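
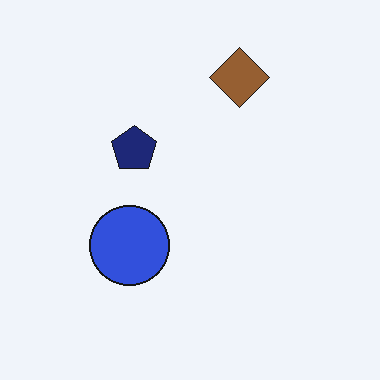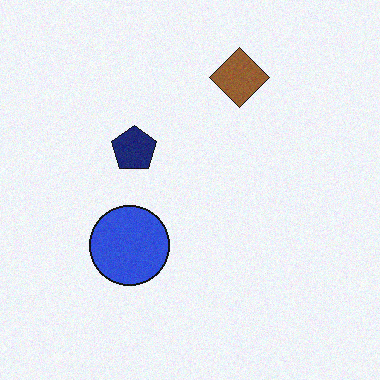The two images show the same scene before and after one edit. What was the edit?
Degraded with light additive noise.

Random speckle covers the whole image, including the flat background.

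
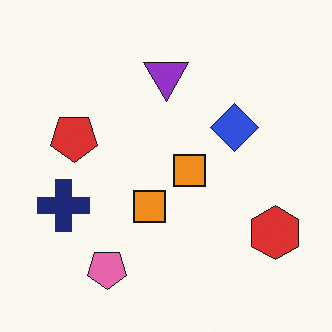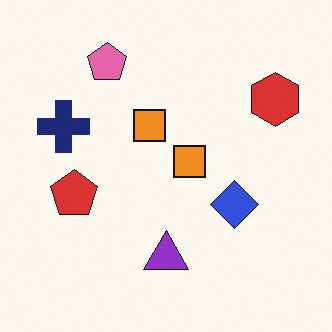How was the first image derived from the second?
This is the original image flipped vertically (top ↔ bottom).

The pink pentagon is in the top-left of the second image and the bottom-left of the first — shapes on opposite sides of the horizontal midline have swapped in a mirror flip.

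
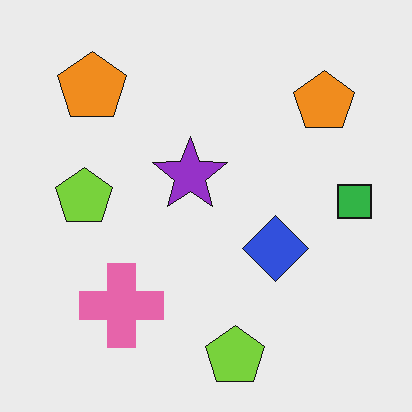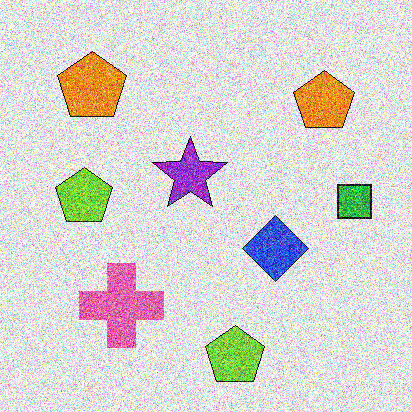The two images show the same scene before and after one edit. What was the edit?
This is the original image degraded with strong gaussian noise.

Random speckle covers the whole image, including the flat background.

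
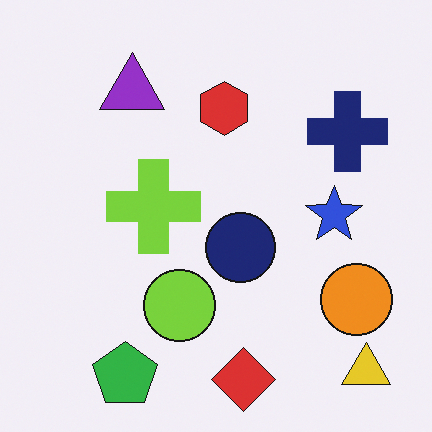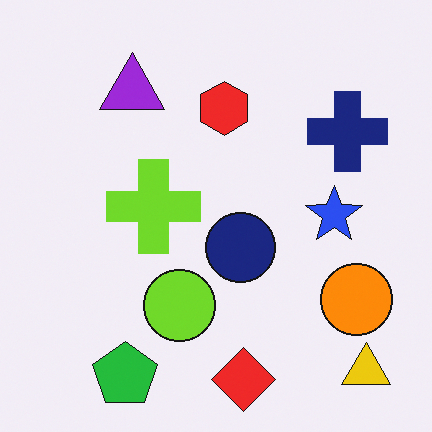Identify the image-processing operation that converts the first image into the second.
The image was slightly oversaturated.

All colors are more vivid — a global saturation change.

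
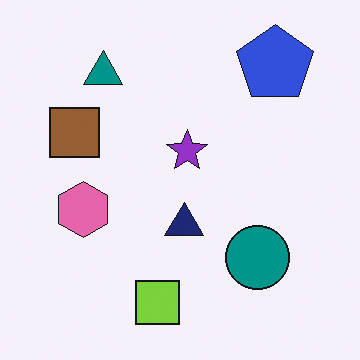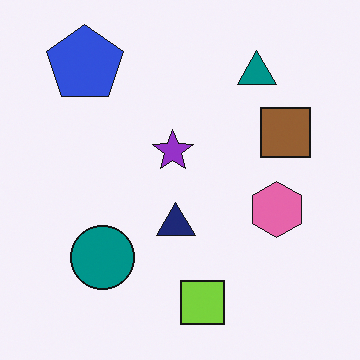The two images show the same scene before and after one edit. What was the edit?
The second image is the first flipped horizontally (left ↔ right).

The brown square is in the left of the first image and the right of the second — shapes on opposite sides of the vertical midline have swapped in a mirror flip.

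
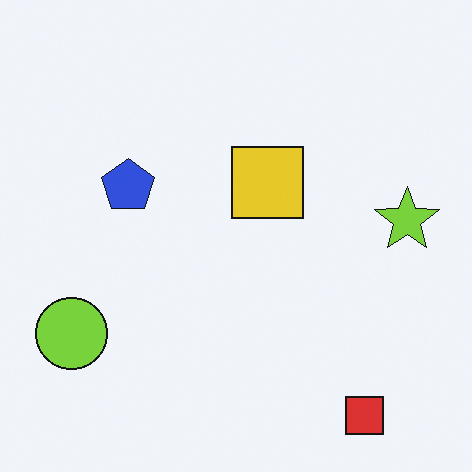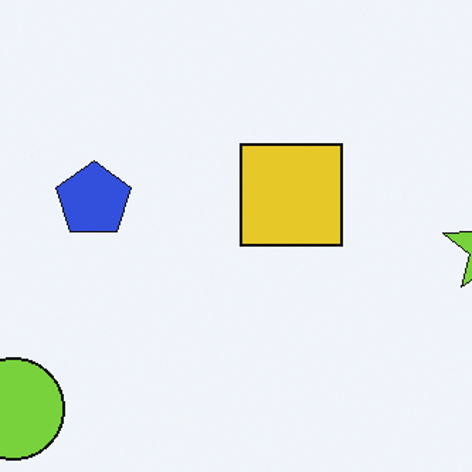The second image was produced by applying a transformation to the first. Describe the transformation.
It was cropped to a modestly smaller region and rescaled.

The visible shapes are larger and the field of view is narrower; shapes near the original edges may be partly or wholly outside the frame — a crop-and-rescale.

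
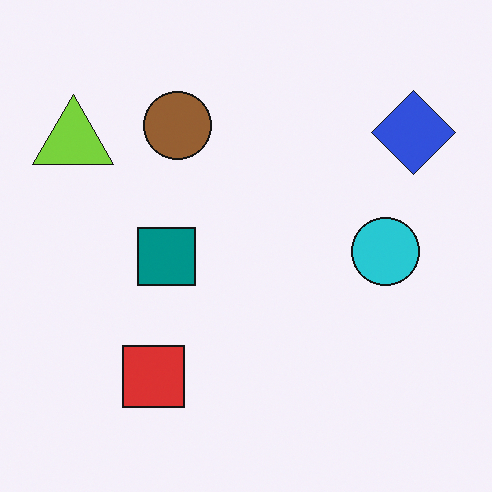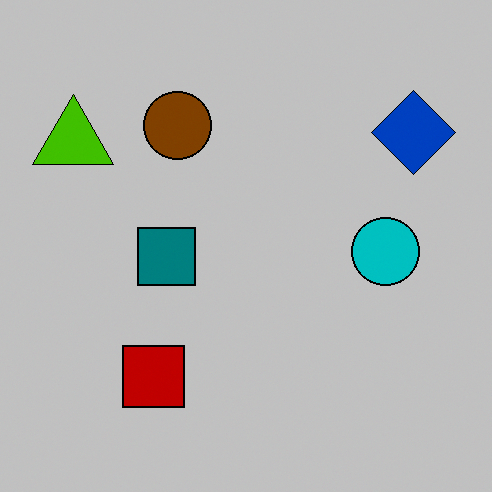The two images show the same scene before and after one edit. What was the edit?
The second image is the first aggressively posterized.

Each flat color has snapped to a coarser quantized level — most visibly, the near-white background has dropped to a flat grey.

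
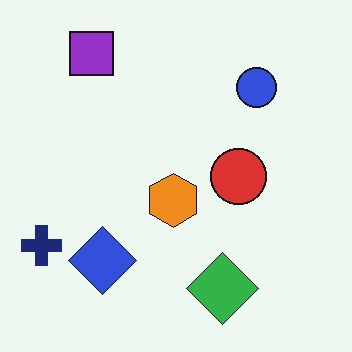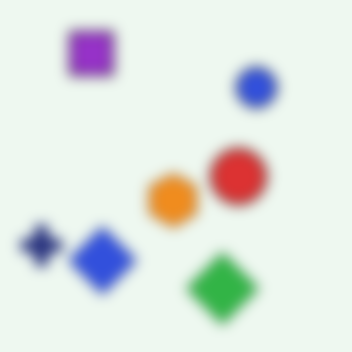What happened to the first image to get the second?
This is the original image heavily blurred.

Shape edges and outlines are uniformly softened across the whole image.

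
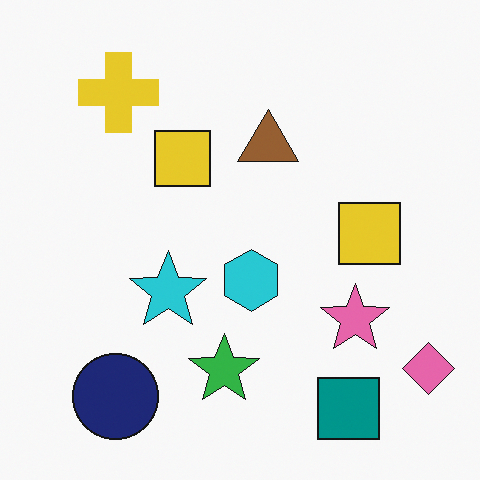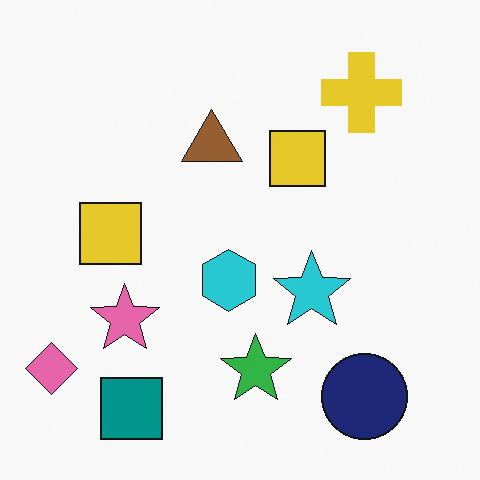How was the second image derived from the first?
This is the original image flipped horizontally (left ↔ right).

The pink diamond is in the bottom-right of the first image and the bottom-left of the second — shapes on opposite sides of the vertical midline have swapped in a mirror flip.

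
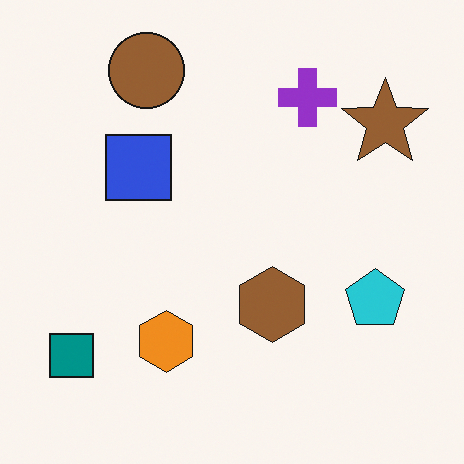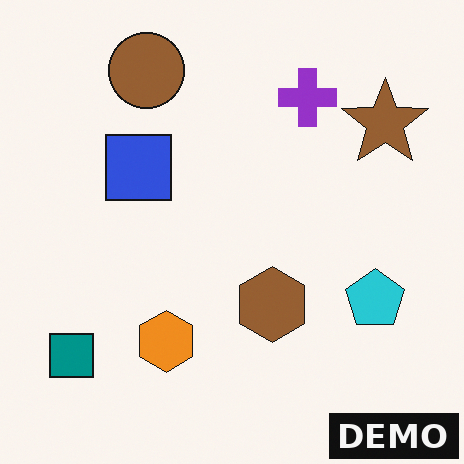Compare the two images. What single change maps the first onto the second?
Watermarked with the text "DEMO" in the lower-right corner.

A dark label reading "DEMO" appears in the lower-right corner.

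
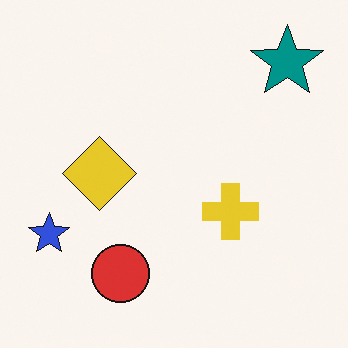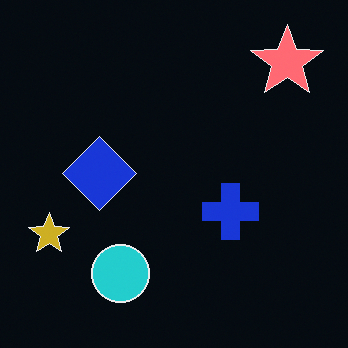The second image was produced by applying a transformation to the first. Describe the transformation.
Color-inverted (negative).

The light background has become dark and every shape's color is its complement — a photographic negative.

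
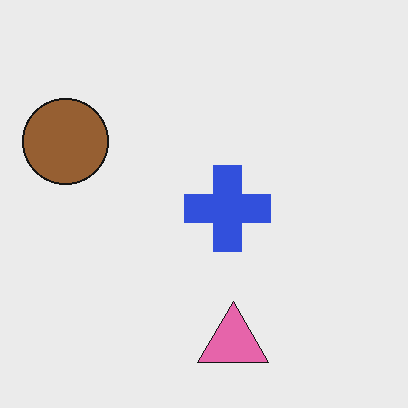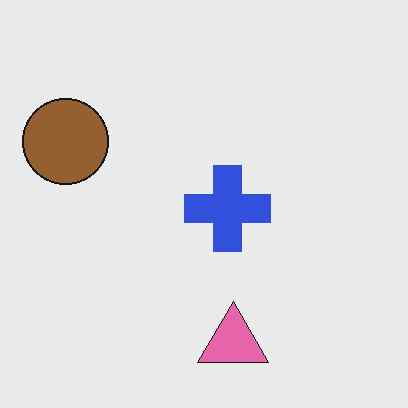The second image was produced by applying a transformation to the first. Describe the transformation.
The second image is the first given moderate JPEG compression.

Blocky 8×8 compression artifacts appear around shape edges and the flat background shows ringing — characteristic JPEG degradation.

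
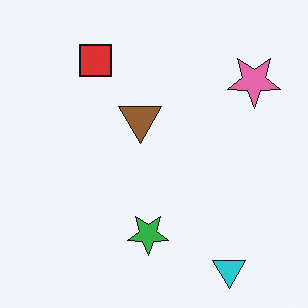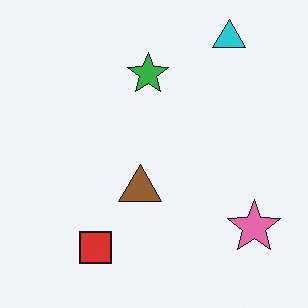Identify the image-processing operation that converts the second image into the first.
The transformation is: flipped vertically (top ↔ bottom).

The cyan triangle is in the top-right of the second image and the bottom-right of the first — shapes on opposite sides of the horizontal midline have swapped in a mirror flip.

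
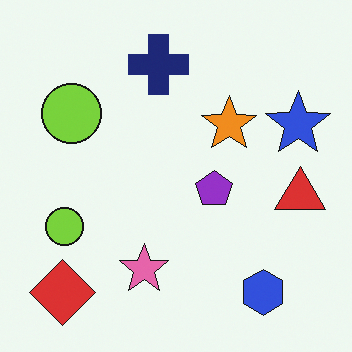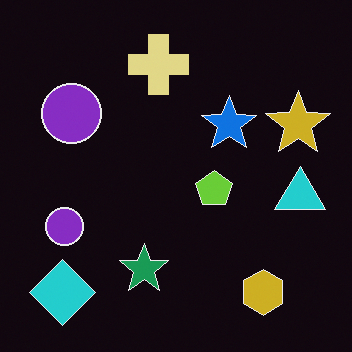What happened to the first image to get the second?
The transformation is: color-inverted (negative).

The light background has become dark and every shape's color is its complement — a photographic negative.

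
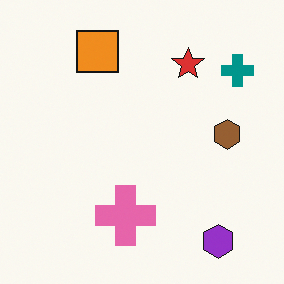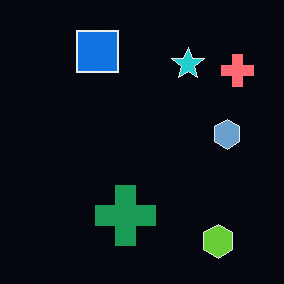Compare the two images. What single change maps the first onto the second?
Color-inverted (negative).

The light background has become dark and every shape's color is its complement — a photographic negative.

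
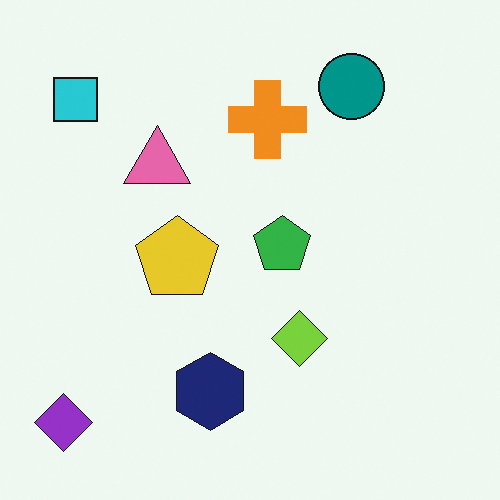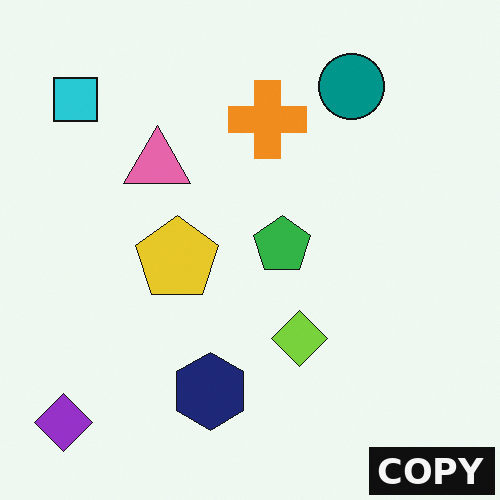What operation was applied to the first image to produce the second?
The second image is the first watermarked with the text "COPY" in the lower-right corner.

A dark label reading "COPY" appears in the lower-right corner.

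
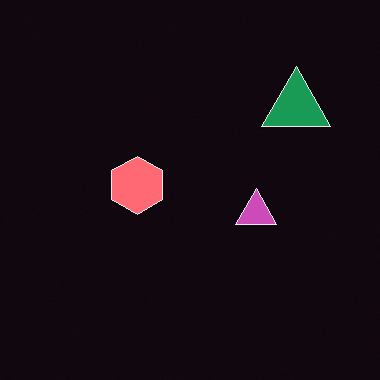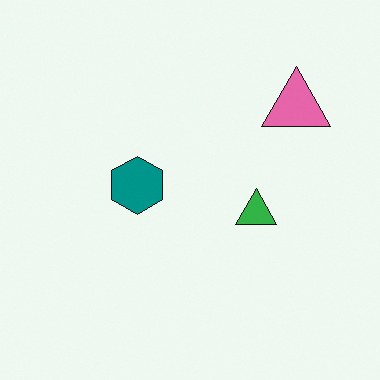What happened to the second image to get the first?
It was color-inverted (negative).

The light background has become dark and every shape's color is its complement — a photographic negative.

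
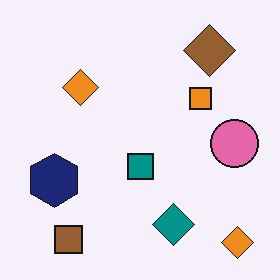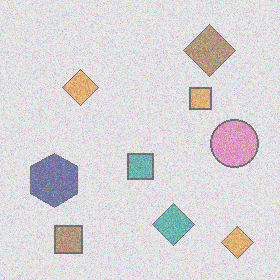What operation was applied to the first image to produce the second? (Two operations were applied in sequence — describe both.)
The image was degraded with strong gaussian noise, then washed out (contrast reduced).

Random speckle covers the whole image, including the flat background. Tones are pushed toward mid-grey across the whole image — a global contrast change.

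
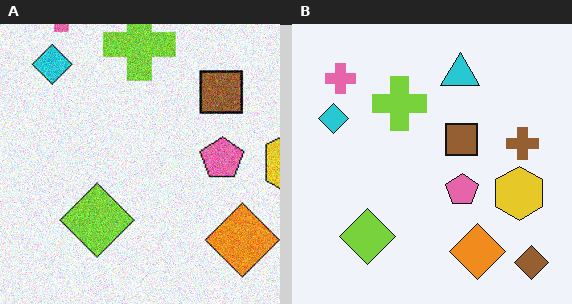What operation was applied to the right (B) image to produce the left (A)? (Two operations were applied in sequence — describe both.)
The image was cropped slightly and scaled back up, then degraded with visible gaussian noise.

The visible shapes are larger and the field of view is narrower; shapes near the original edges may be partly or wholly outside the frame — a crop-and-rescale. Random speckle covers the whole image, including the flat background.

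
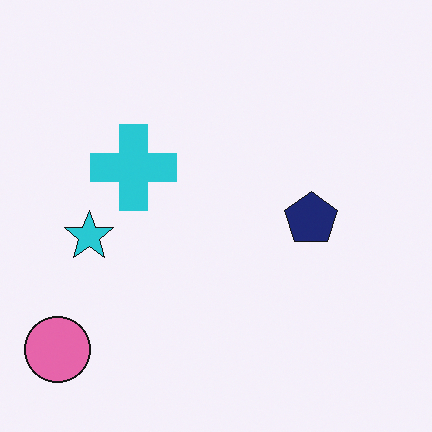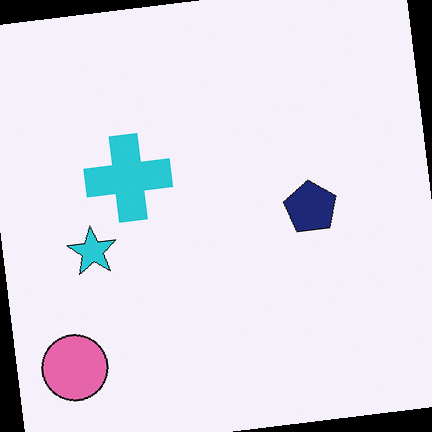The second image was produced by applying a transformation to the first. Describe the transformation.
The transformation is: rotated counter-clockwise by a small amount.

Every shape is tilted by the same angle and the image corners show triangular fill wedges — a whole-image rotation by a non-right angle.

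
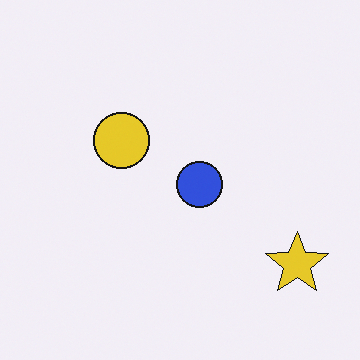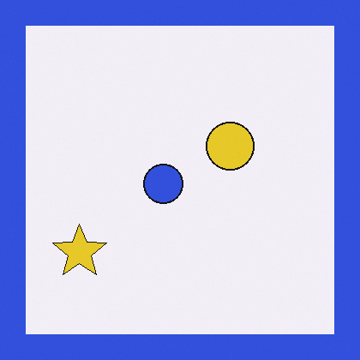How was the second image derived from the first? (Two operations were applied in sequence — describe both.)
It was flipped horizontally (left ↔ right), then framed with a blue border.

The yellow star is in the bottom-right of the first image and the bottom-left of the second — shapes on opposite sides of the vertical midline have swapped in a mirror flip. A solid blue frame runs around the edge of the second image, with the content slightly shrunk inside it.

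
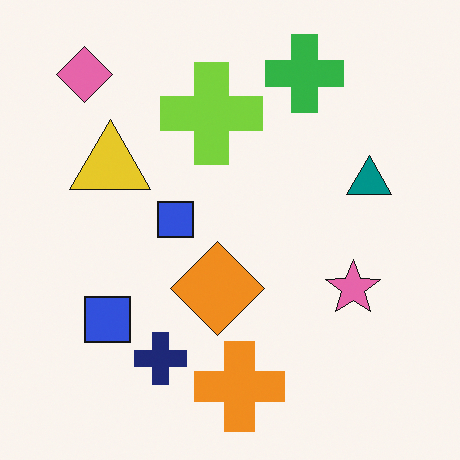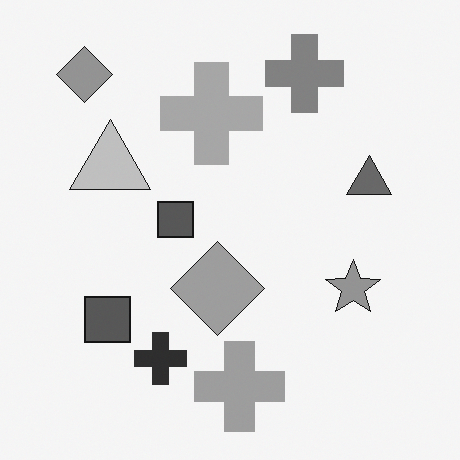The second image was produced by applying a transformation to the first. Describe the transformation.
The transformation is: converted to grayscale.

All color is removed — every shape is now a shade of grey.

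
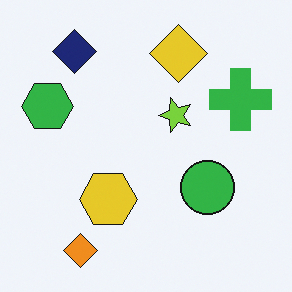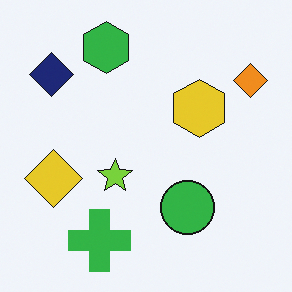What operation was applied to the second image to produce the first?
It was transposed (reflected across the top-left ↔ bottom-right diagonal).

Shapes have swapped their row and column positions — what was in the top-right is now in the bottom-left — a diagonal reflection.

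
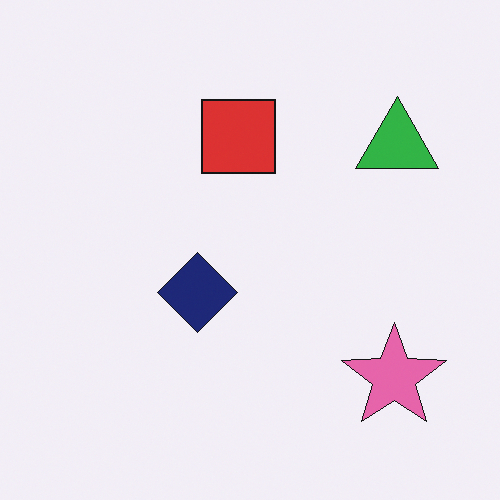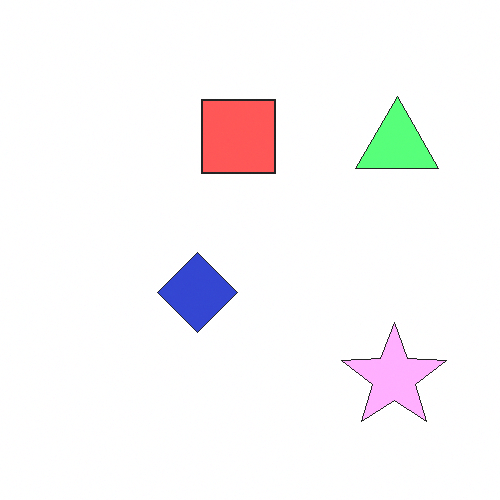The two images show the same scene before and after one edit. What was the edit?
This is the original image noticeably brightened.

Every pixel — background and shapes alike — is uniformly brightened.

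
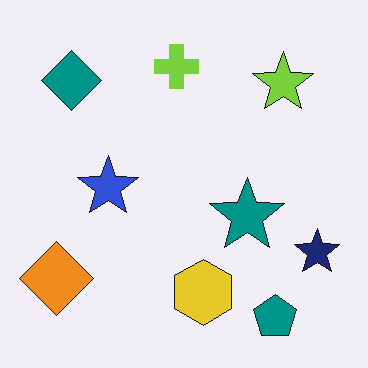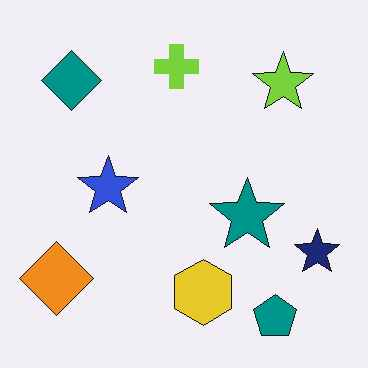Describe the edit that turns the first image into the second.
The transformation is: given moderate JPEG compression.

Blocky 8×8 compression artifacts appear around shape edges and the flat background shows ringing — characteristic JPEG degradation.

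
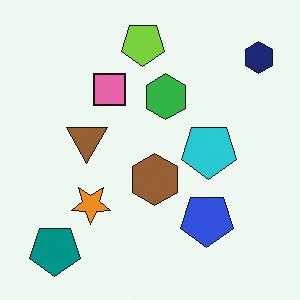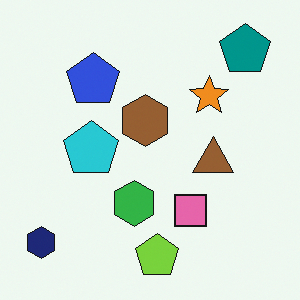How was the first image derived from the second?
This is the original image rotated 180°.

The navy hexagon sits in the bottom-left of the second image and the top-right of the first — consistent with a whole-image 180° rotation.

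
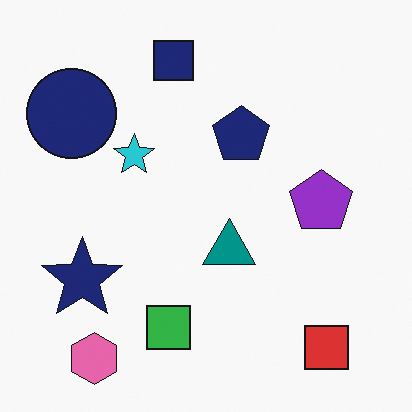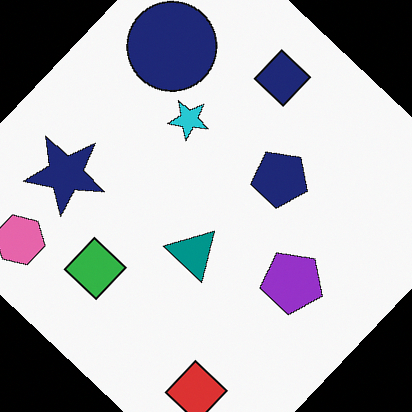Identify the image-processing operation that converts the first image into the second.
Rotated clockwise by a large amount — several tens of degrees.

Every shape is tilted by the same angle and the image corners show triangular fill wedges — a whole-image rotation by a non-right angle.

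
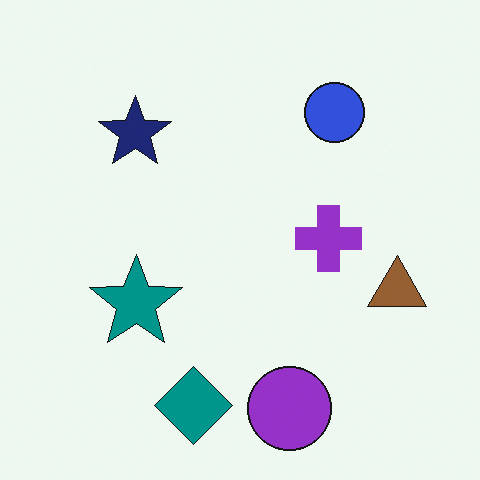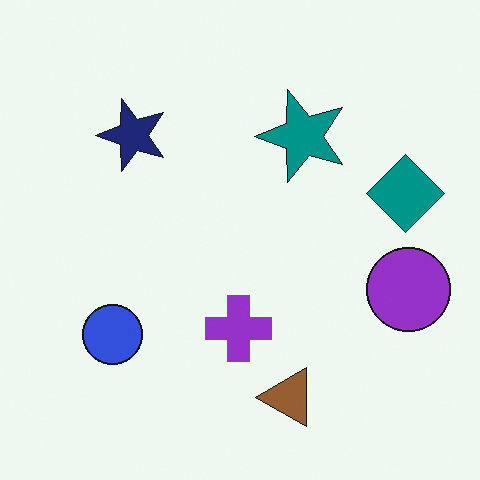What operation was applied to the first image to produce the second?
Transposed (reflected across the top-left ↔ bottom-right diagonal).

Shapes have swapped their row and column positions — what was in the top-right is now in the bottom-left — a diagonal reflection.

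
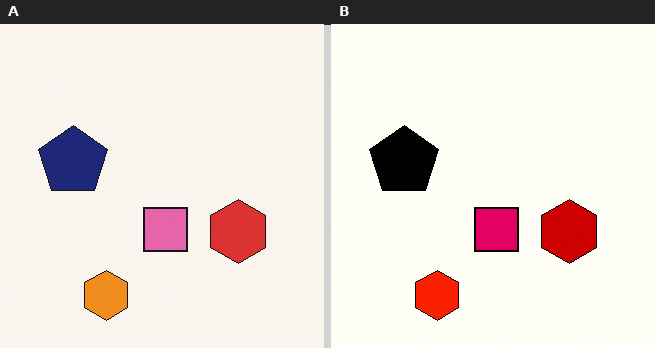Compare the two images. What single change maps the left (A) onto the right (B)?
This is the original image given much higher contrast.

Tones are pushed away from mid-grey across the whole image — a global contrast change.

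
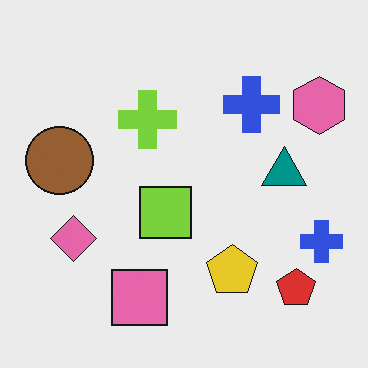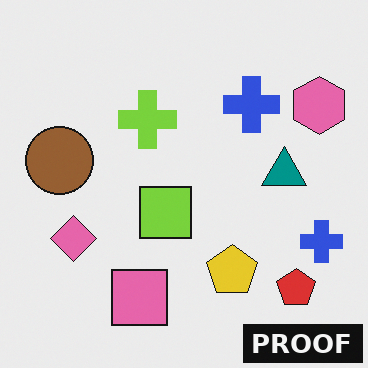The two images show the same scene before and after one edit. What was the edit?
The second image is the first watermarked with the text "PROOF" in the lower-right corner.

A dark label reading "PROOF" appears in the lower-right corner.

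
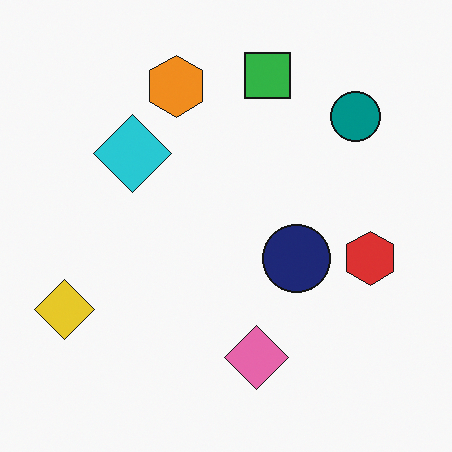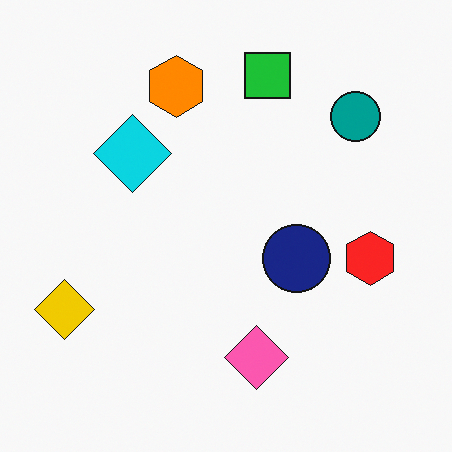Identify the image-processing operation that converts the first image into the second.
This is the original image slightly oversaturated.

All colors are more vivid — a global saturation change.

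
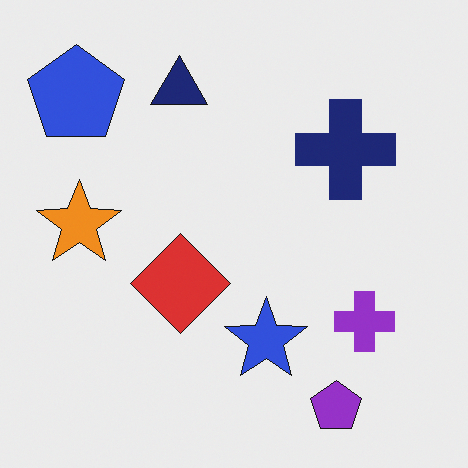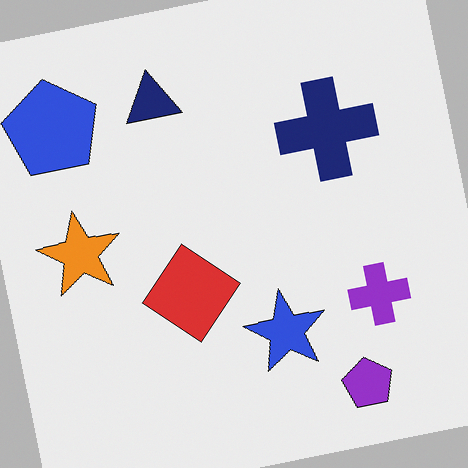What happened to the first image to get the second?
The transformation is: rotated counter-clockwise by a small amount.

Every shape is tilted by the same angle and the image corners show triangular fill wedges — a whole-image rotation by a non-right angle.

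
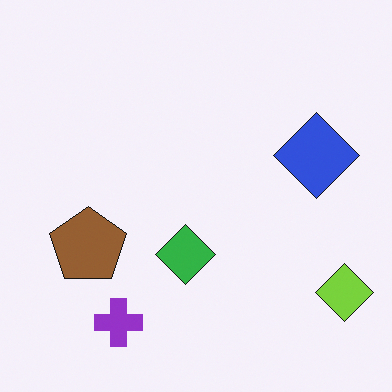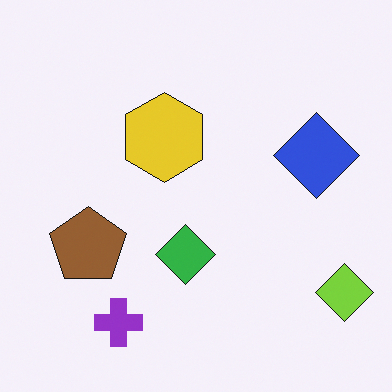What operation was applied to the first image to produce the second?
This is the original image overlaid with an additional yellow hexagon.

A yellow hexagon appears in the second image that is absent from the first.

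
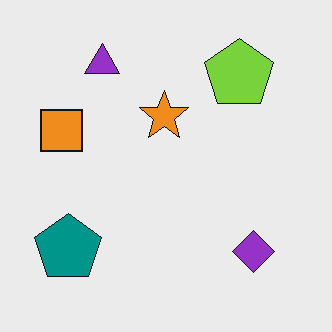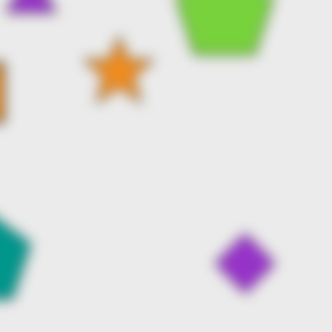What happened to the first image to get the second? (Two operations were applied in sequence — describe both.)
The transformation is: noticeably gaussian-blurred, then cropped slightly and scaled back up.

Shape edges and outlines are uniformly softened across the whole image. The visible shapes are larger and the field of view is narrower; shapes near the original edges may be partly or wholly outside the frame — a crop-and-rescale.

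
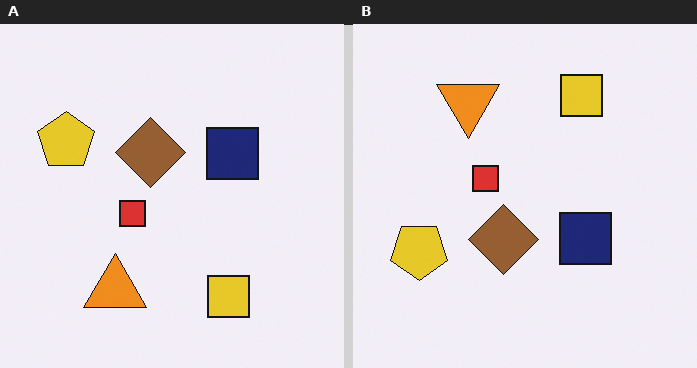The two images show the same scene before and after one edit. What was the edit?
This is the original image flipped vertically (top ↔ bottom).

The yellow square is in the bottom of the left (A) image and the top of the right (B) — shapes on opposite sides of the horizontal midline have swapped in a mirror flip.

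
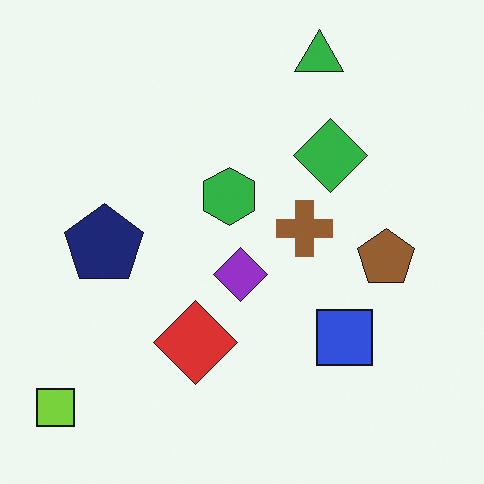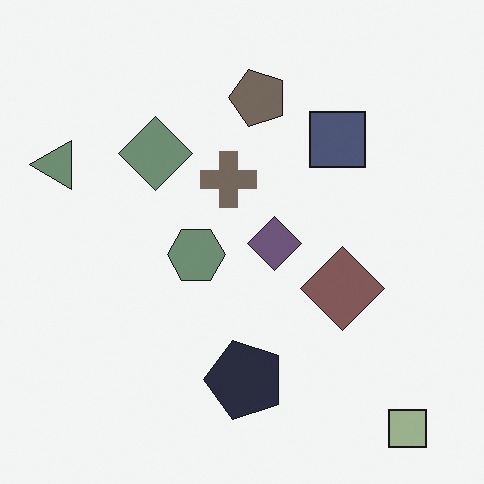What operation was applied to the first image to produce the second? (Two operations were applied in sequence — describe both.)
This is the original image heavily desaturated, then rotated 90° counter-clockwise.

All colors are more muted and greyish — a global saturation change. The lime square sits in the bottom-left of the first image and the bottom-right of the second — consistent with a whole-image 90° counter-clockwise rotation.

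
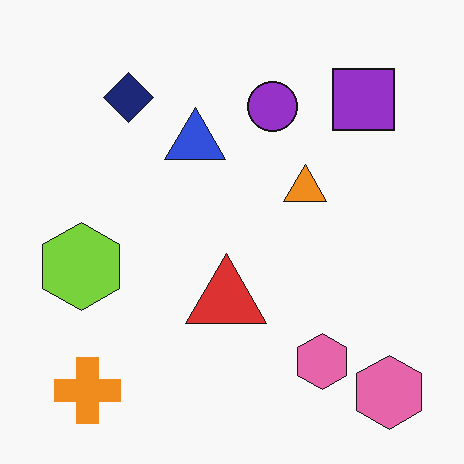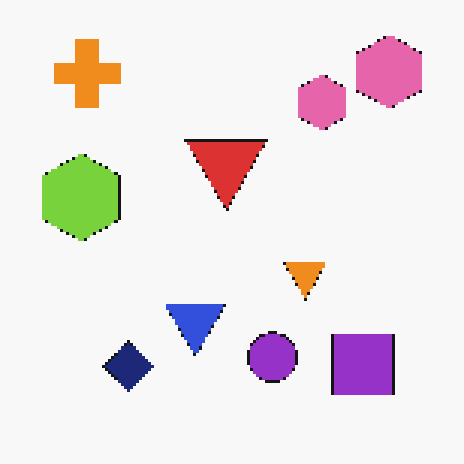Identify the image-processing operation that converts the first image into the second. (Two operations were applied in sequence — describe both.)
The image was flipped vertically (top ↔ bottom), then mildly pixelated.

The orange cross is in the bottom-left of the first image and the top-left of the second — shapes on opposite sides of the horizontal midline have swapped in a mirror flip. Shapes are reduced to large square blocks; fine edges and outlines are lost — a downscale-then-upscale (mosaic) effect.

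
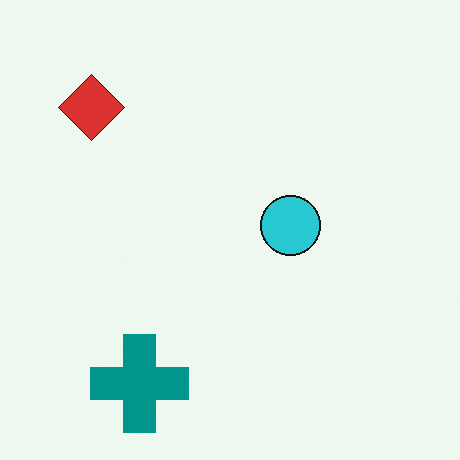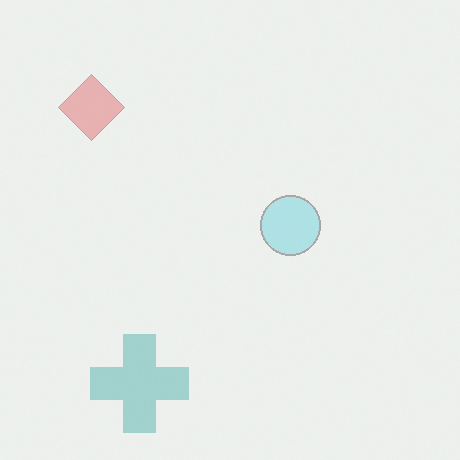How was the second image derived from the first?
This is the original image washed out (contrast reduced).

Tones are pushed toward mid-grey across the whole image — a global contrast change.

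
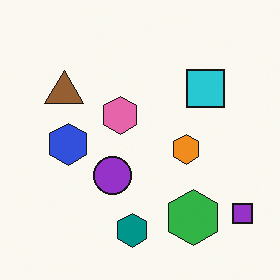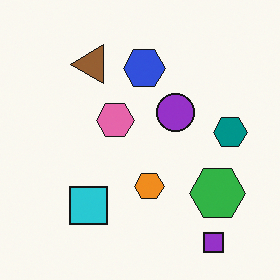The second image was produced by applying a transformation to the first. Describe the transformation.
The image was transposed (reflected across the top-left ↔ bottom-right diagonal).

Shapes have swapped their row and column positions — what was in the top-right is now in the bottom-left — a diagonal reflection.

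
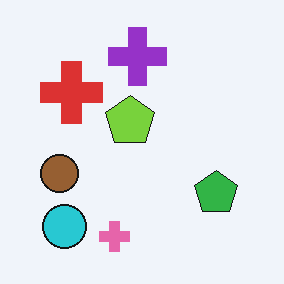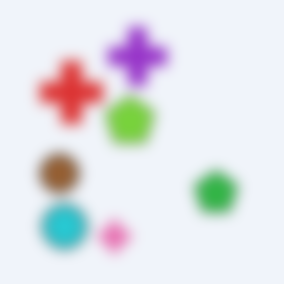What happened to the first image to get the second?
This is the original image strongly gaussian-blurred.

Shape edges and outlines are uniformly softened across the whole image.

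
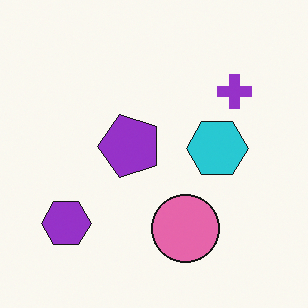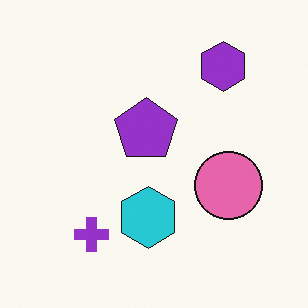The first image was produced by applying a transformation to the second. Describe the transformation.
Transposed (reflected across the top-left ↔ bottom-right diagonal).

Shapes have swapped their row and column positions — what was in the top-right is now in the bottom-left — a diagonal reflection.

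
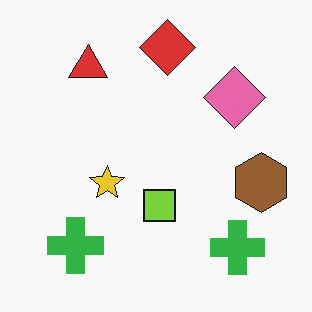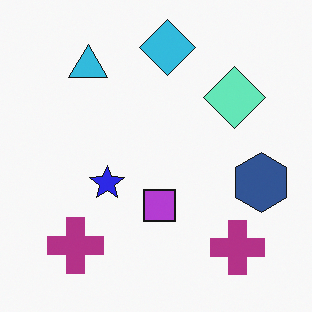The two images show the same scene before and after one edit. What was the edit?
The transformation is: hue-shifted through roughly half the color wheel.

Every shape's color has rotated by the same amount around the hue wheel — a uniform hue shift.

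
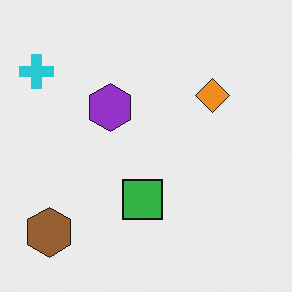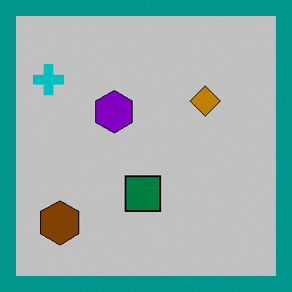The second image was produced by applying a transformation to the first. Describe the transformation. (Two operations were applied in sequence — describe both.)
The image was aggressively posterized, then framed with a teal border.

Each flat color has snapped to a coarser quantized level — most visibly, the near-white background has dropped to a flat grey. A solid teal frame runs around the edge of the second image, with the content slightly shrunk inside it.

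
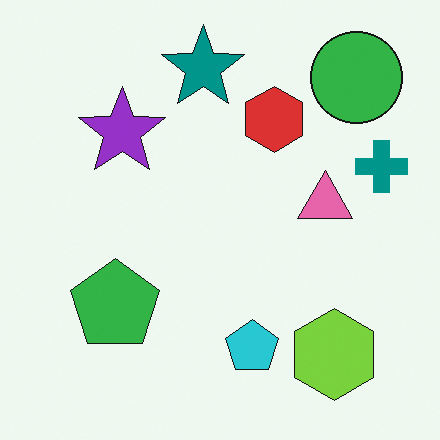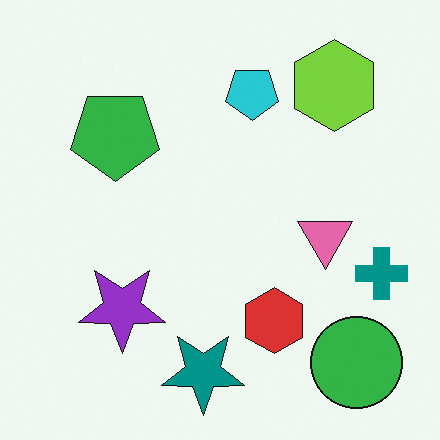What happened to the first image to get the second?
The image was flipped vertically (top ↔ bottom).

The teal star is in the top of the first image and the bottom of the second — shapes on opposite sides of the horizontal midline have swapped in a mirror flip.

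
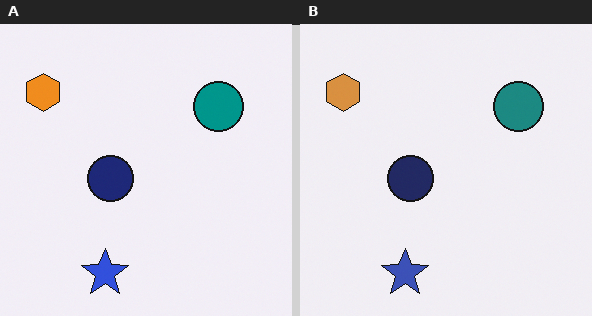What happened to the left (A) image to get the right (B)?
This is the original image slightly desaturated.

All colors are more muted and greyish — a global saturation change.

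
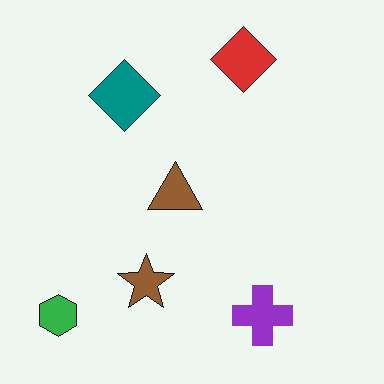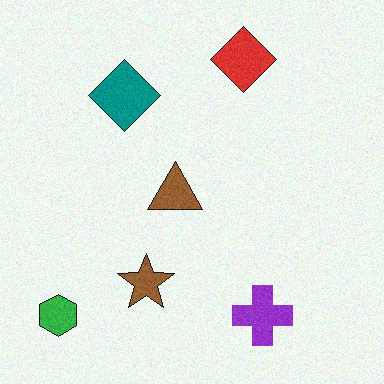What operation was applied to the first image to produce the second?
Degraded with subtle gaussian noise.

Random speckle covers the whole image, including the flat background.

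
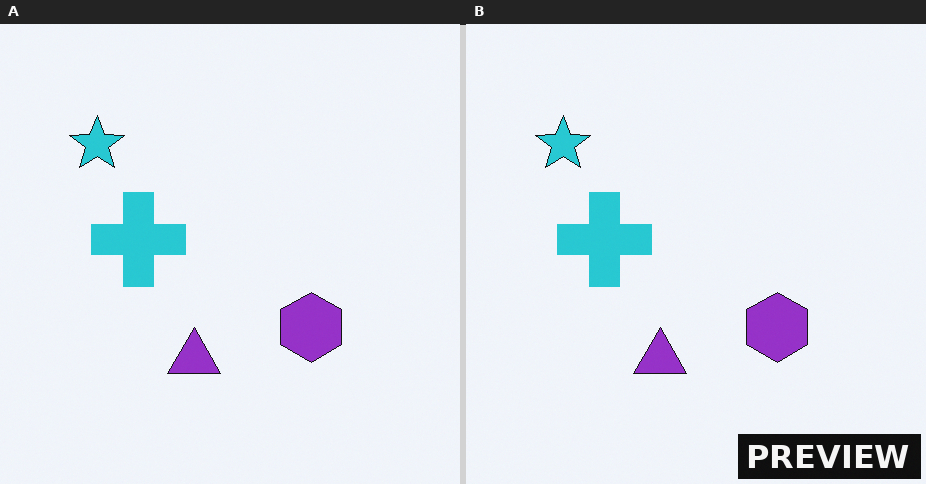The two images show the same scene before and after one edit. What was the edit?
The right (B) image is the left (A) watermarked with the text "PREVIEW" in the lower-right corner.

A dark label reading "PREVIEW" appears in the lower-right corner.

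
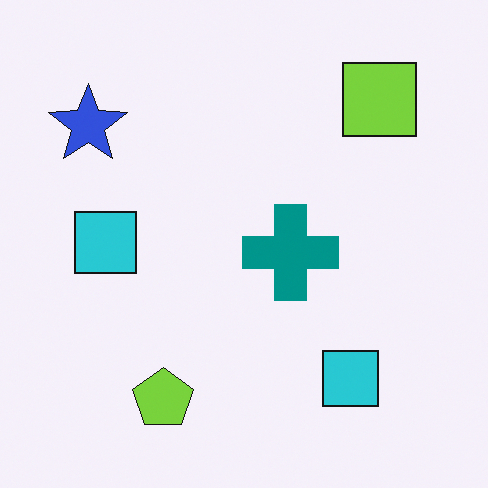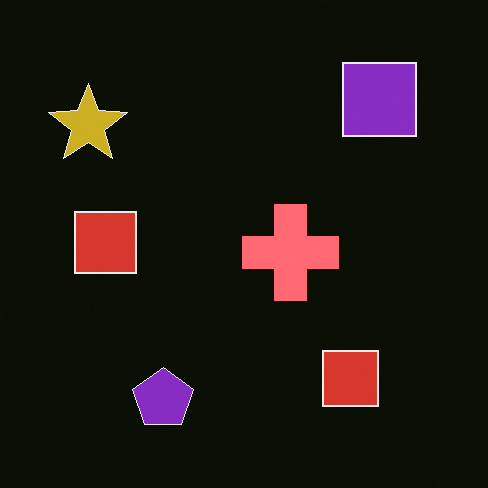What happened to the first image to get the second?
It was color-inverted (negative).

The light background has become dark and every shape's color is its complement — a photographic negative.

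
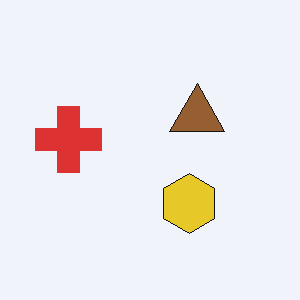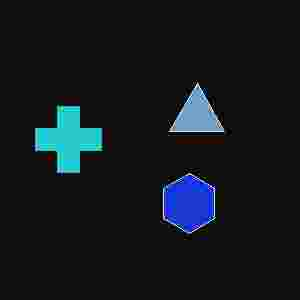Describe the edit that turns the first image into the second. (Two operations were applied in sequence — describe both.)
The second image is the first color-inverted (negative), then heavily JPEG-compressed with obvious blocking artifacts.

The light background has become dark and every shape's color is its complement — a photographic negative. Blocky 8×8 compression artifacts appear around shape edges and the flat background shows ringing — characteristic JPEG degradation.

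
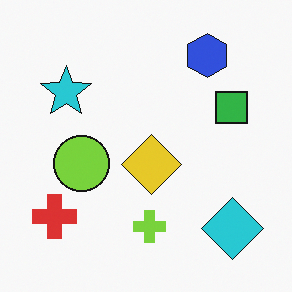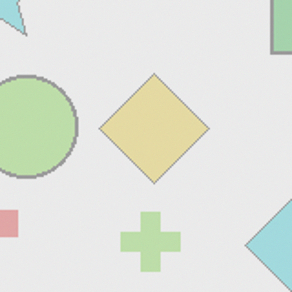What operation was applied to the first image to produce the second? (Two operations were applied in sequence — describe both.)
The second image is the first cropped to a noticeably smaller region and rescaled, then washed out (contrast reduced).

The visible shapes are larger and the field of view is narrower; shapes near the original edges may be partly or wholly outside the frame — a crop-and-rescale. Tones are pushed toward mid-grey across the whole image — a global contrast change.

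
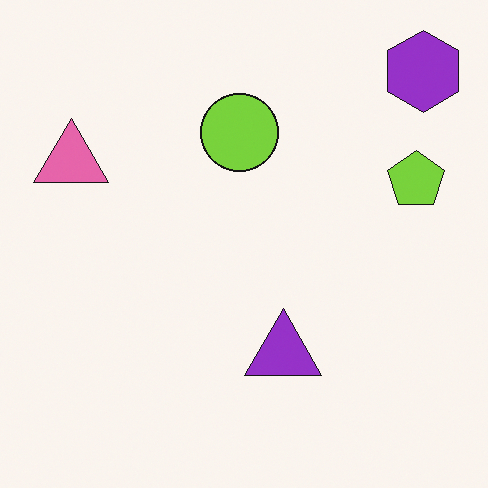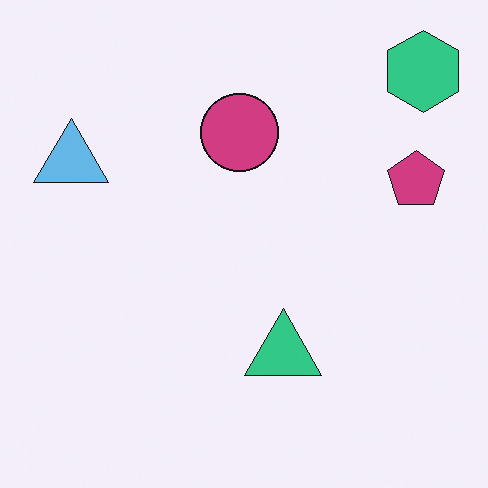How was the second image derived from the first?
The transformation is: hue-shifted by a large amount.

Every shape's color has rotated by the same amount around the hue wheel — a uniform hue shift.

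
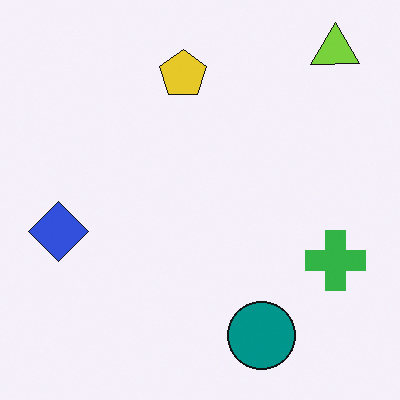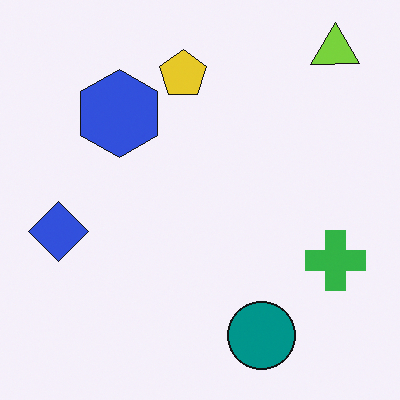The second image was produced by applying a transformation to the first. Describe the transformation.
The second image is the first overlaid with an additional blue hexagon.

A blue hexagon appears in the second image that is absent from the first.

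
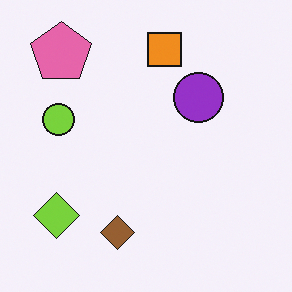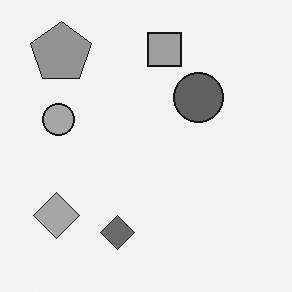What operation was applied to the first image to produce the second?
It was converted to grayscale.

All color is removed — every shape is now a shade of grey.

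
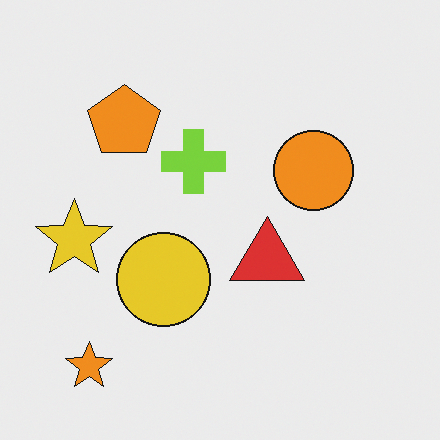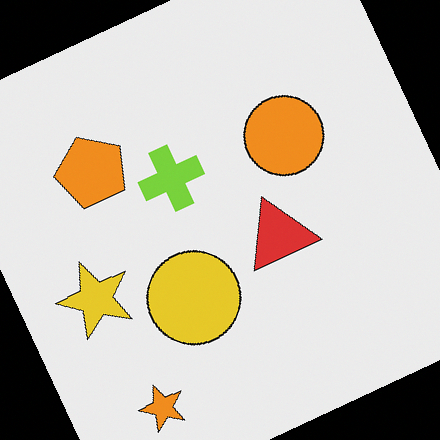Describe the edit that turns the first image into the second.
The transformation is: rotated counter-clockwise by a moderate amount.

Every shape is tilted by the same angle and the image corners show triangular fill wedges — a whole-image rotation by a non-right angle.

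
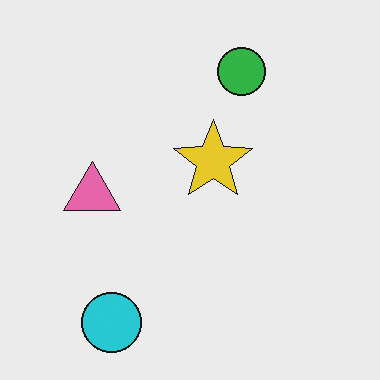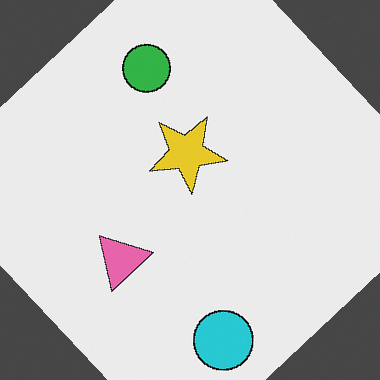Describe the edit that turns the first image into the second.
The second image is the first rotated counter-clockwise by a large amount — several tens of degrees.

Every shape is tilted by the same angle and the image corners show triangular fill wedges — a whole-image rotation by a non-right angle.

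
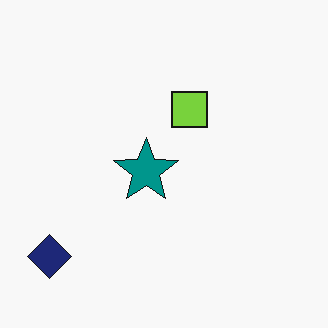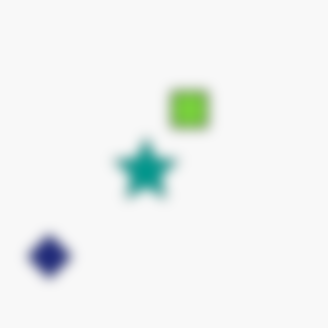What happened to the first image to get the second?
Strongly gaussian-blurred.

Shape edges and outlines are uniformly softened across the whole image.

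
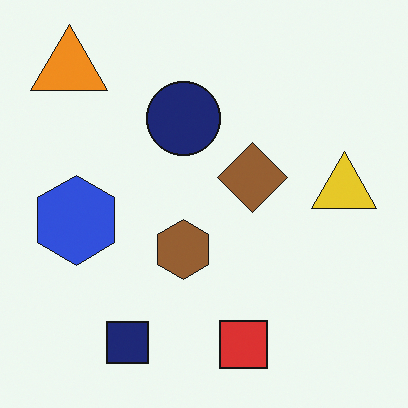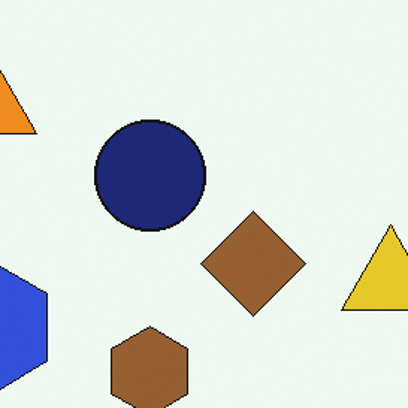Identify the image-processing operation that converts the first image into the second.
Cropped slightly and scaled back up.

The visible shapes are larger and the field of view is narrower; shapes near the original edges may be partly or wholly outside the frame — a crop-and-rescale.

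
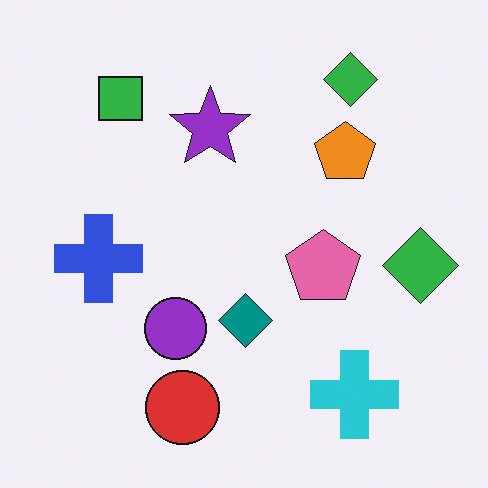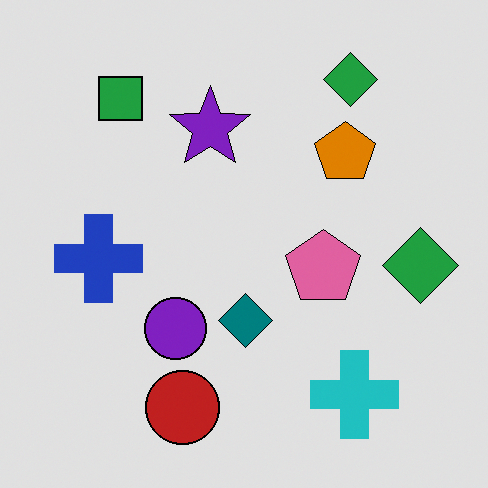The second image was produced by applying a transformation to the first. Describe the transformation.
The image was posterized to a reduced palette.

Each flat color has snapped to a coarser quantized level — most visibly, the near-white background has dropped to a flat grey.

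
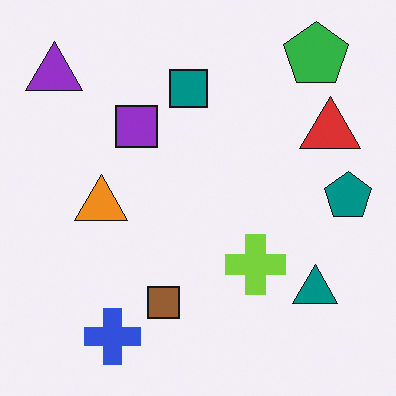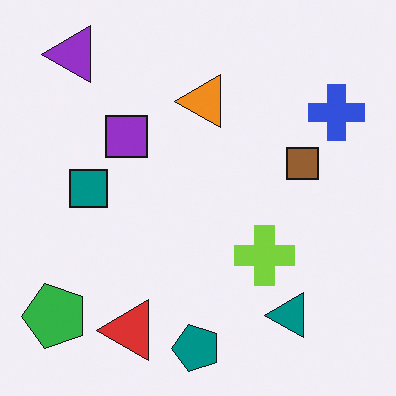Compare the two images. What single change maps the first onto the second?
The image was transposed (reflected across the top-left ↔ bottom-right diagonal).

Shapes have swapped their row and column positions — what was in the top-right is now in the bottom-left — a diagonal reflection.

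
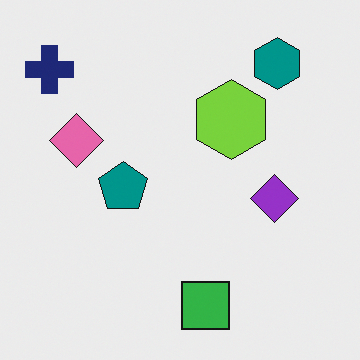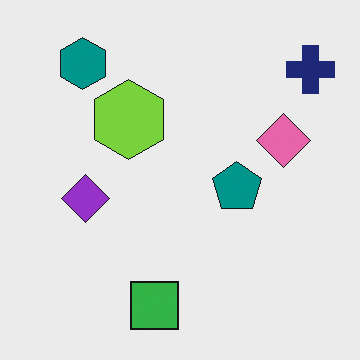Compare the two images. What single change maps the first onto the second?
The transformation is: flipped horizontally (left ↔ right).

The navy cross is in the top-left of the first image and the top-right of the second — shapes on opposite sides of the vertical midline have swapped in a mirror flip.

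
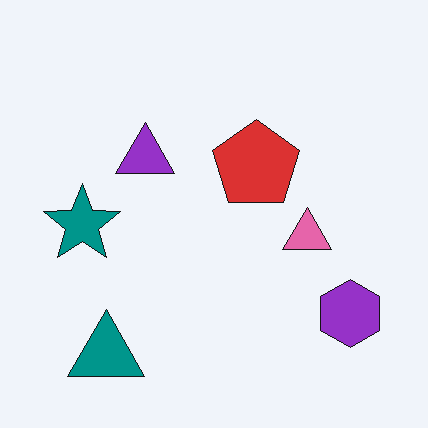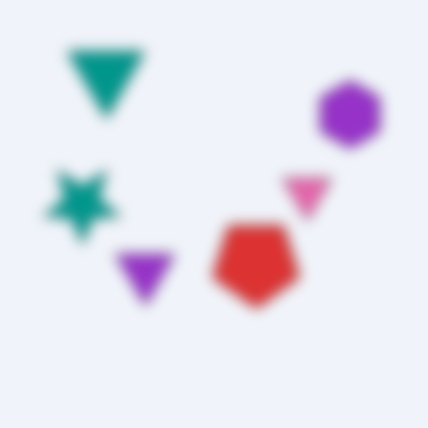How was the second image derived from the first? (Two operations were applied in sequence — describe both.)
The image was flipped vertically (top ↔ bottom), then heavily blurred.

The teal triangle is in the bottom-left of the first image and the top-left of the second — shapes on opposite sides of the horizontal midline have swapped in a mirror flip. Shape edges and outlines are uniformly softened across the whole image.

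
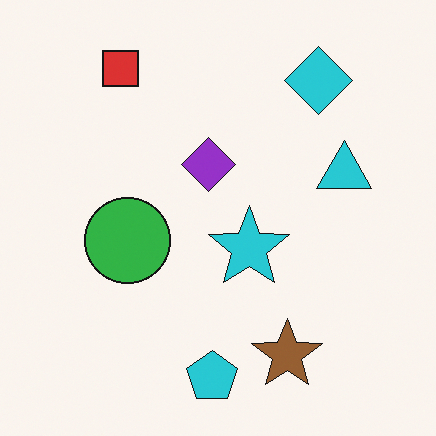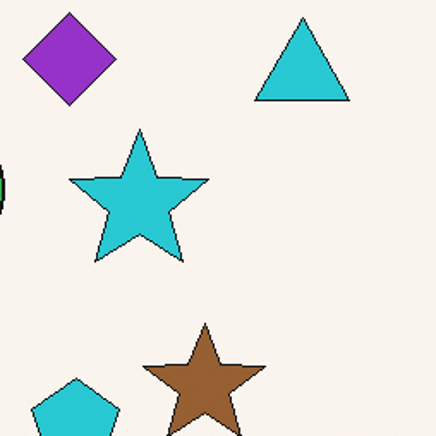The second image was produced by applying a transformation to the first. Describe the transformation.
The second image is the first cropped tightly and scaled back up.

The visible shapes are larger and the field of view is narrower; shapes near the original edges may be partly or wholly outside the frame — a crop-and-rescale.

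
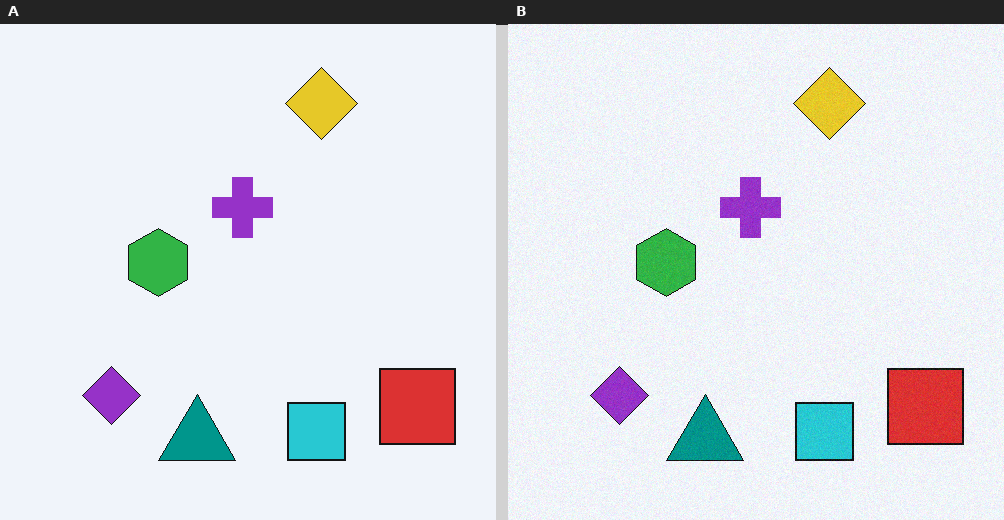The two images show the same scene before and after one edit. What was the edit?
The image was degraded with a light layer of grain.

Random speckle covers the whole image, including the flat background.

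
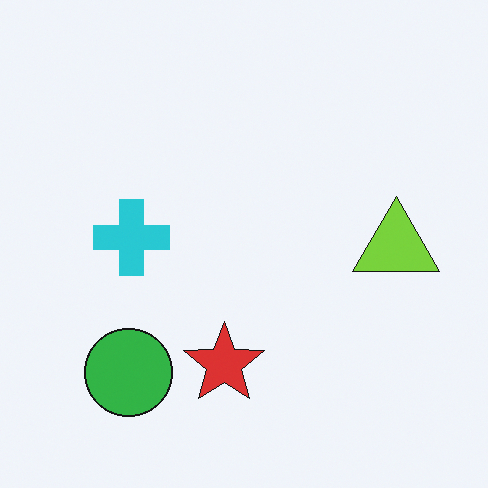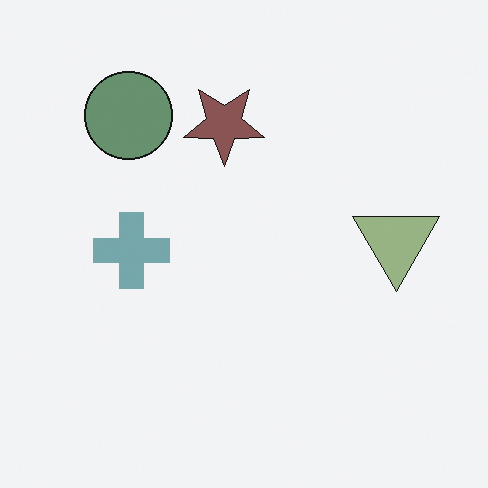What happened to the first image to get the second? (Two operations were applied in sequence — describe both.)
It was flipped vertically (top ↔ bottom), then made much more muted (saturation change).

The green circle is in the bottom-left of the first image and the top-left of the second — shapes on opposite sides of the horizontal midline have swapped in a mirror flip. All colors are more muted and greyish — a global saturation change.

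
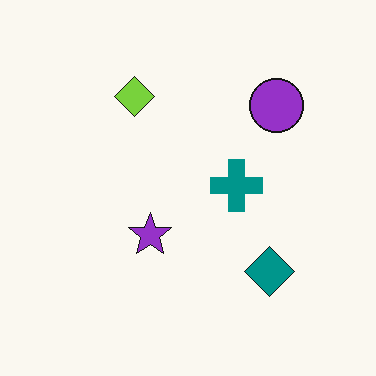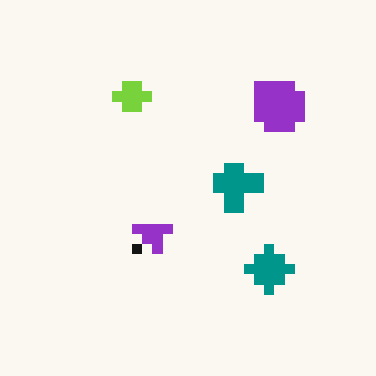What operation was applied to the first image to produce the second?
The transformation is: coarsely pixelated.

Shapes are reduced to large square blocks; fine edges and outlines are lost — a downscale-then-upscale (mosaic) effect.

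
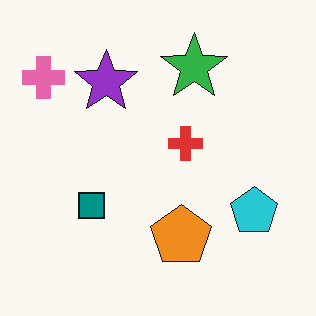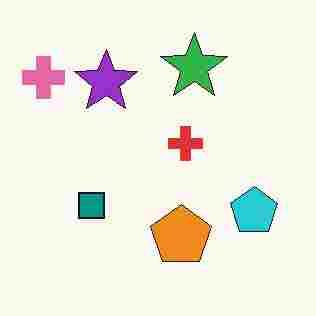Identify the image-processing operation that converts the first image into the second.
The image was heavily JPEG-compressed with obvious blocking artifacts.

Blocky 8×8 compression artifacts appear around shape edges and the flat background shows ringing — characteristic JPEG degradation.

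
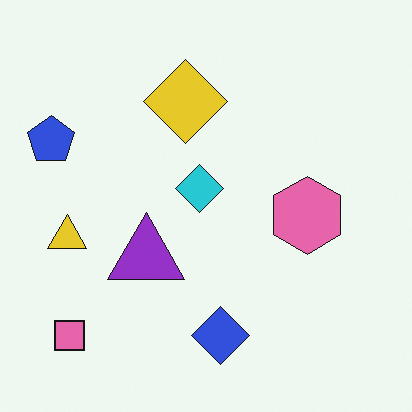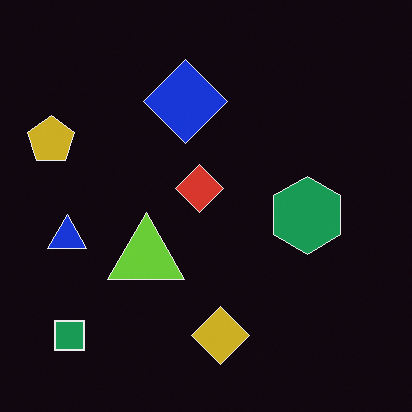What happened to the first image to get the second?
The image was color-inverted (negative).

The light background has become dark and every shape's color is its complement — a photographic negative.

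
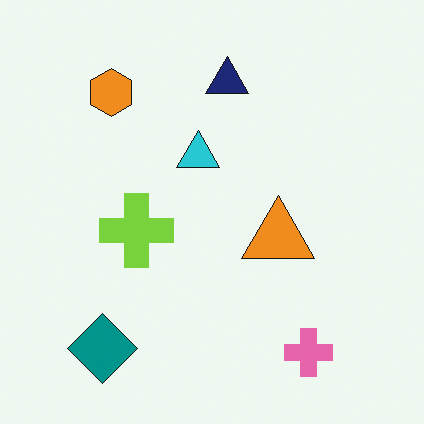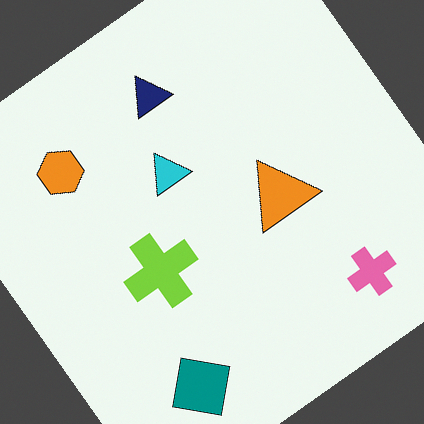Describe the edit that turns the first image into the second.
This is the original image rotated counter-clockwise by a large amount — several tens of degrees.

Every shape is tilted by the same angle and the image corners show triangular fill wedges — a whole-image rotation by a non-right angle.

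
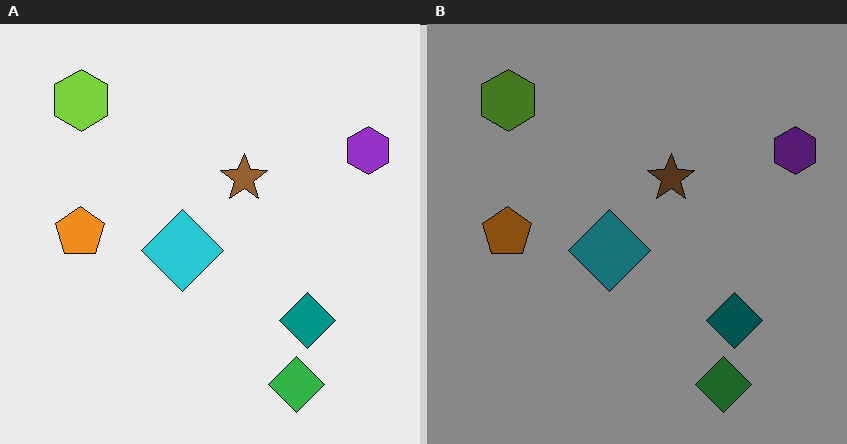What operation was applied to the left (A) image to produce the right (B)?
It was noticeably darkened.

Every pixel — background and shapes alike — is uniformly darkened.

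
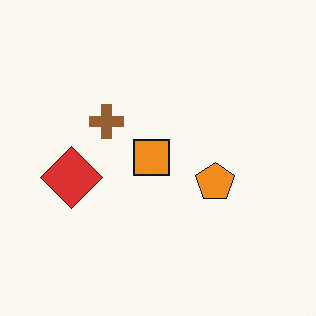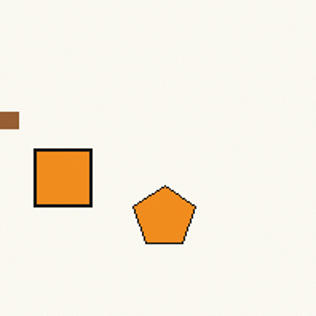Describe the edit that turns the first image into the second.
It was cropped to a modestly smaller region and rescaled.

The visible shapes are larger and the field of view is narrower; shapes near the original edges may be partly or wholly outside the frame — a crop-and-rescale.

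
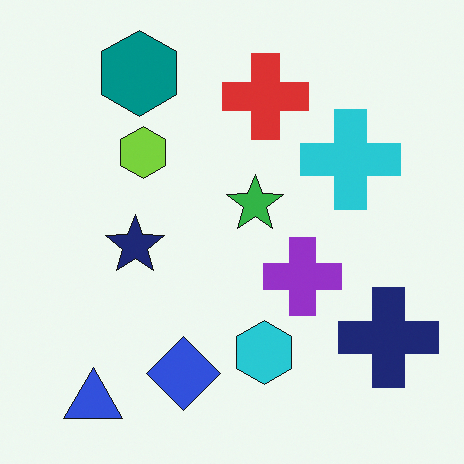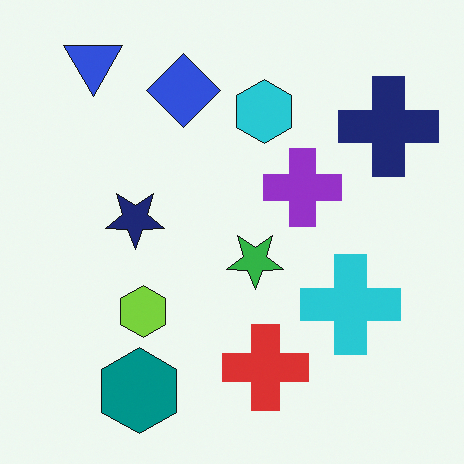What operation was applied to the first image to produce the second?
It was flipped vertically (top ↔ bottom).

The blue triangle is in the bottom-left of the first image and the top-left of the second — shapes on opposite sides of the horizontal midline have swapped in a mirror flip.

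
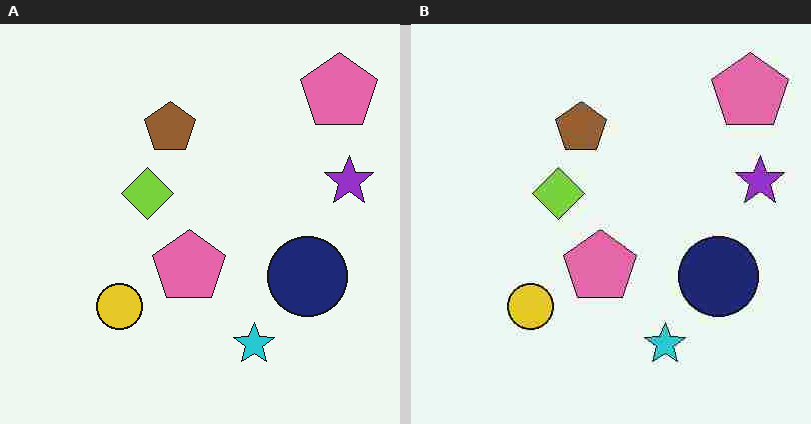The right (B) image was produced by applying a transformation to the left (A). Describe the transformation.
The transformation is: degraded with heavy JPEG compression.

Blocky 8×8 compression artifacts appear around shape edges and the flat background shows ringing — characteristic JPEG degradation.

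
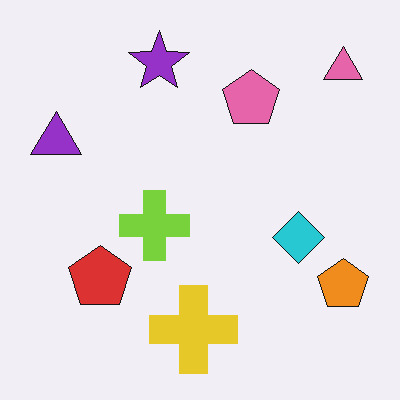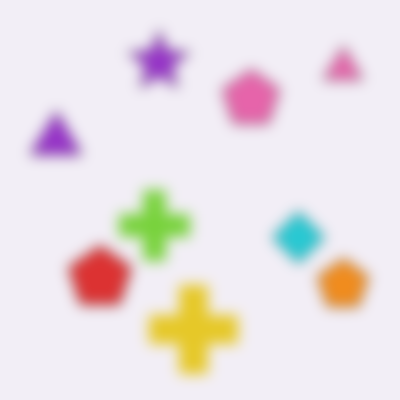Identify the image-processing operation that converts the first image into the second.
The transformation is: heavily blurred.

Shape edges and outlines are uniformly softened across the whole image.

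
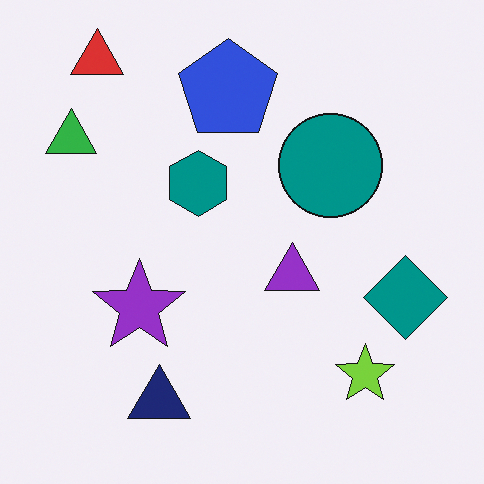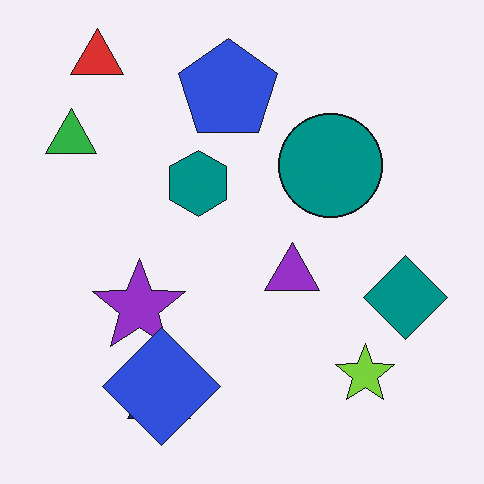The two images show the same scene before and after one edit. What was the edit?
Overlaid with an additional blue diamond.

A blue diamond appears in the second image that is absent from the first.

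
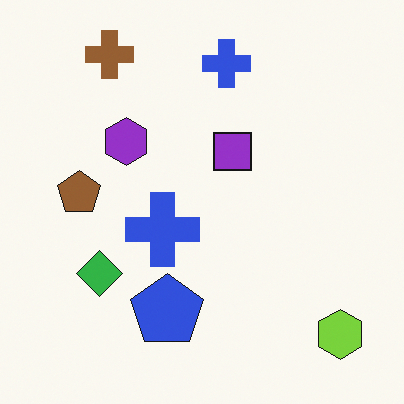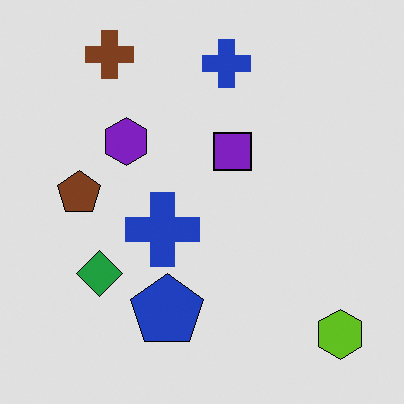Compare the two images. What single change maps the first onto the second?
Moderately posterized.

Each flat color has snapped to a coarser quantized level — most visibly, the near-white background has dropped to a flat grey.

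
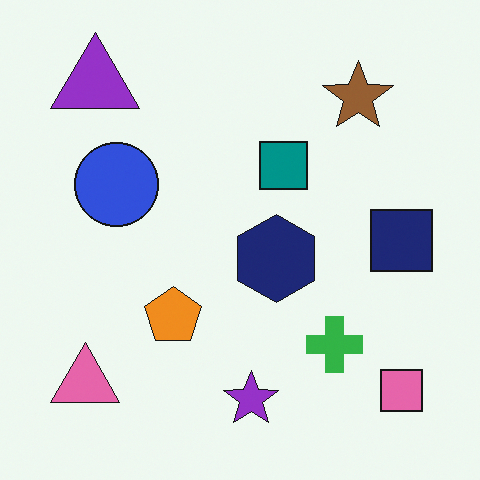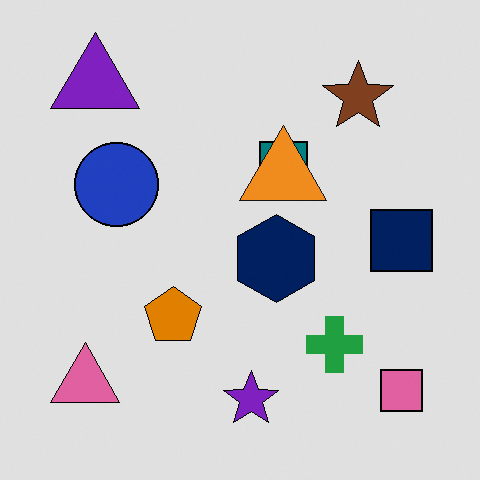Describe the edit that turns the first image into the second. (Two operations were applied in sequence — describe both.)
The second image is the first moderately posterized, then overlaid with an additional orange triangle.

Each flat color has snapped to a coarser quantized level — most visibly, the near-white background has dropped to a flat grey. An orange triangle appears in the second image that is absent from the first.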